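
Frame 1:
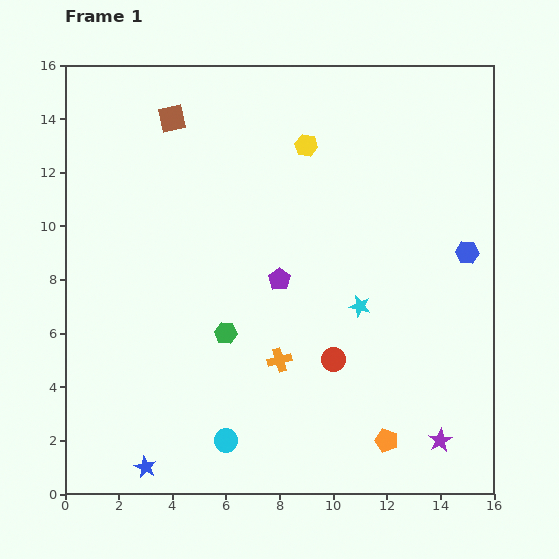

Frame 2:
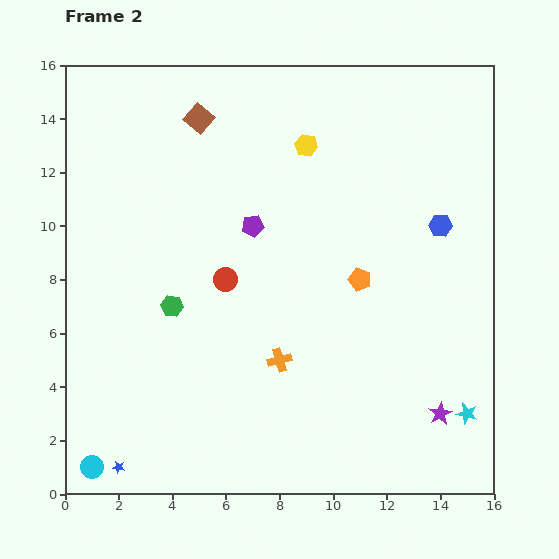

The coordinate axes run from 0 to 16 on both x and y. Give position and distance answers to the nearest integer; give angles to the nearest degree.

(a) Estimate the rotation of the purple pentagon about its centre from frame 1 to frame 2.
27° clockwise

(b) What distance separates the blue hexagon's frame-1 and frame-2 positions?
1

The blue hexagon moved from (15, 9) to (14, 10), a distance of √(1² + 1²) ≈ 1.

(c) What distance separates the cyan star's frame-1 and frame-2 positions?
6

The cyan star moved from (11, 7) to (15, 3), a distance of √(4² + 4²) ≈ 6.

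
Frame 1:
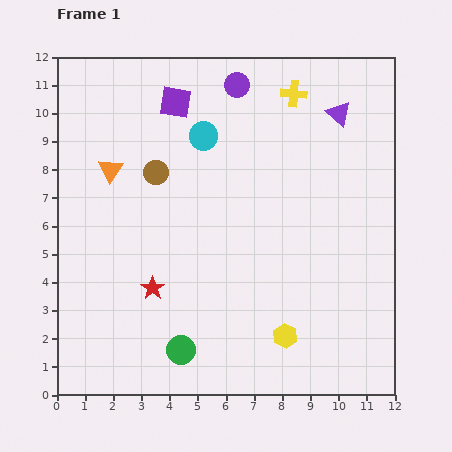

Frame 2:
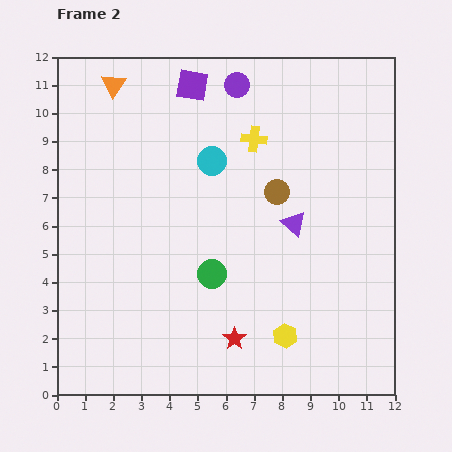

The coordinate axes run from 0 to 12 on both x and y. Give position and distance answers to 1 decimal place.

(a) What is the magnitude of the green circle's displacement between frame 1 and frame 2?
2.9

The green circle moved from (4.4, 1.6) to (5.5, 4.3), a distance of √(1.1² + 2.7²) ≈ 2.9.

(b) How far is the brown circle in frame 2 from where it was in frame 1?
4.4

The brown circle moved from (3.5, 7.9) to (7.8, 7.2), a distance of √(4.3² + 0.7²) ≈ 4.4.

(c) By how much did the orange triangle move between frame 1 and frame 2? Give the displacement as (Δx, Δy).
(0.1, 3.0)

The orange triangle was at (1.9, 8.0) in frame 1 and (2.0, 11.0) in frame 2.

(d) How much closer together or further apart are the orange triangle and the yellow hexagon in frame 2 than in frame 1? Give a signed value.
+2.2

Distance in frame 1: 8.6. Distance in frame 2: 10.8.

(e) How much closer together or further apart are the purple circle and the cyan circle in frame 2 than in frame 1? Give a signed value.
+0.6

Distance in frame 1: 2.2. Distance in frame 2: 2.8.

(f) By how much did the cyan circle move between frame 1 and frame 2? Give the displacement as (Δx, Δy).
(0.3, -0.9)

The cyan circle was at (5.2, 9.2) in frame 1 and (5.5, 8.3) in frame 2.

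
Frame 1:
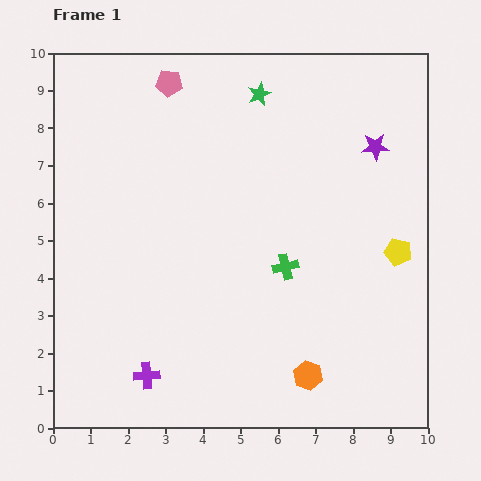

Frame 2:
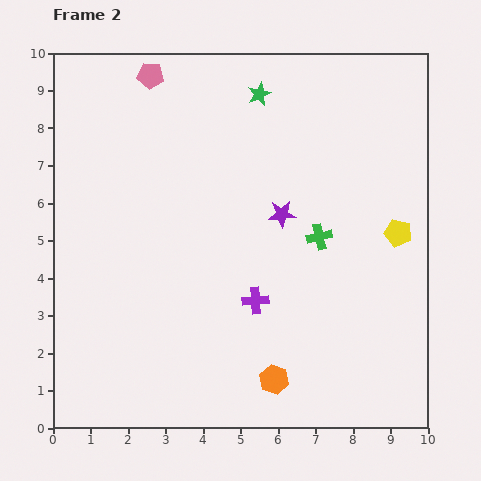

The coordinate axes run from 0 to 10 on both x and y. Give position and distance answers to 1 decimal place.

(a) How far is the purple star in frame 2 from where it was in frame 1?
3.1

The purple star moved from (8.6, 7.5) to (6.1, 5.7), a distance of √(2.5² + 1.8²) ≈ 3.1.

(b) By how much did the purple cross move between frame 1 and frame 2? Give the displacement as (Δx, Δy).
(2.9, 2.0)

The purple cross was at (2.5, 1.4) in frame 1 and (5.4, 3.4) in frame 2.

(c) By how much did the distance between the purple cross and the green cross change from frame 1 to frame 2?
-2.3

Distance in frame 1: 4.7. Distance in frame 2: 2.4.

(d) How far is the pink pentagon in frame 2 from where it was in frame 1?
0.5

The pink pentagon moved from (3.1, 9.2) to (2.6, 9.4), a distance of √(0.5² + 0.2²) ≈ 0.5.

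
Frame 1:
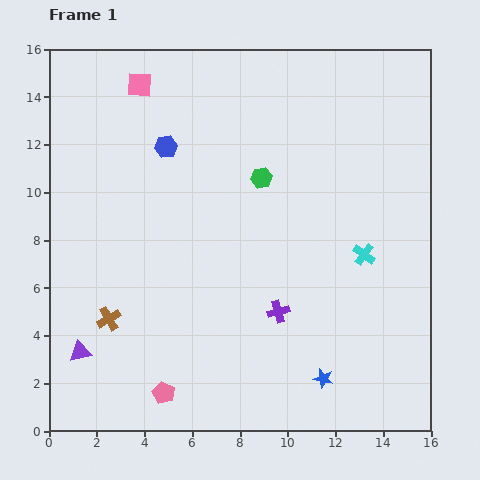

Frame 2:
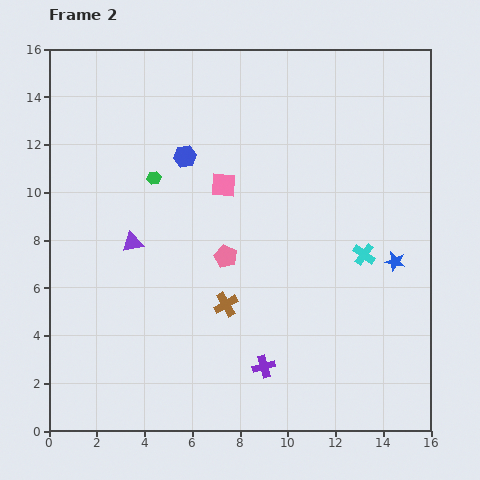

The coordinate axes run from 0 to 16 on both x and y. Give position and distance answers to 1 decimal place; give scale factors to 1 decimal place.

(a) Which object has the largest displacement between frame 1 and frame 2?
the pink pentagon

(moved 6.3; next 5.7)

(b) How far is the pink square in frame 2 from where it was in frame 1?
5.5

The pink square moved from (3.8, 14.5) to (7.3, 10.3), a distance of √(3.5² + 4.2²) ≈ 5.5.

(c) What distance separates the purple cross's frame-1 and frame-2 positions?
2.4

The purple cross moved from (9.6, 5.0) to (9.0, 2.7), a distance of √(0.6² + 2.3²) ≈ 2.4.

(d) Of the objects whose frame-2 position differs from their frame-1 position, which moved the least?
the blue hexagon

(moved 0.9)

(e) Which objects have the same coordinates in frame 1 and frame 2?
the cyan cross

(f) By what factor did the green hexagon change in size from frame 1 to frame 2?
0.6×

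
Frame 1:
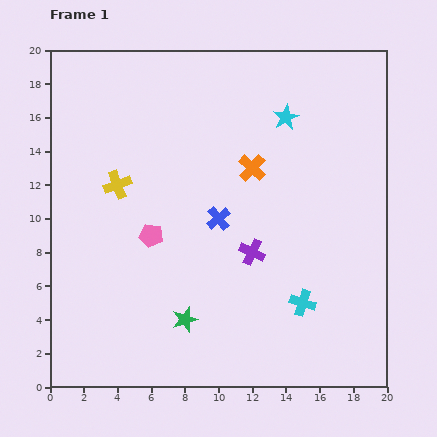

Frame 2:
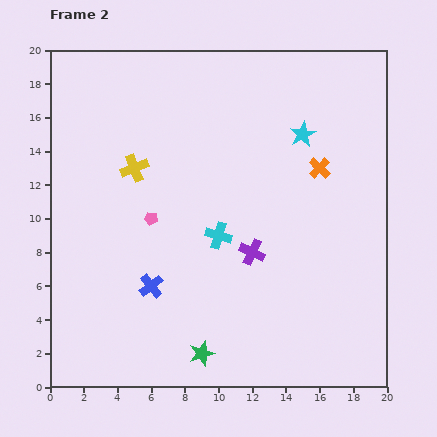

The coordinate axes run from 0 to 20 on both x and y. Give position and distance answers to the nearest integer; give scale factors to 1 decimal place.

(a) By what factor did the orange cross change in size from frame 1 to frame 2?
0.8×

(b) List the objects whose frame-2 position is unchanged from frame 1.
the purple cross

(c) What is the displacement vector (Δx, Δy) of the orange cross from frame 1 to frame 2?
(4, 0)

The orange cross was at (12, 13) in frame 1 and (16, 13) in frame 2.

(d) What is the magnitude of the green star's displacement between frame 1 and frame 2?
2

The green star moved from (8, 4) to (9, 2), a distance of √(1² + 2²) ≈ 2.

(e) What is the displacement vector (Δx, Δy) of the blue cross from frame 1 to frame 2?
(-4, -4)

The blue cross was at (10, 10) in frame 1 and (6, 6) in frame 2.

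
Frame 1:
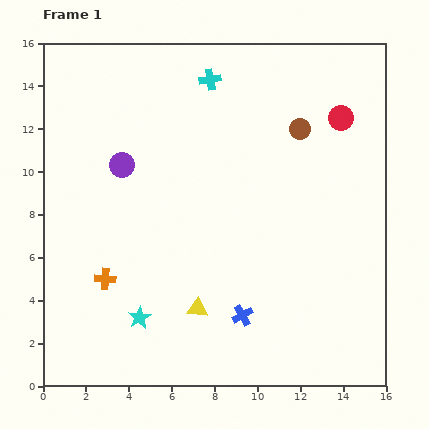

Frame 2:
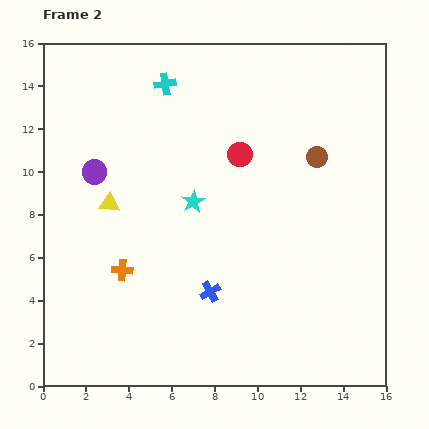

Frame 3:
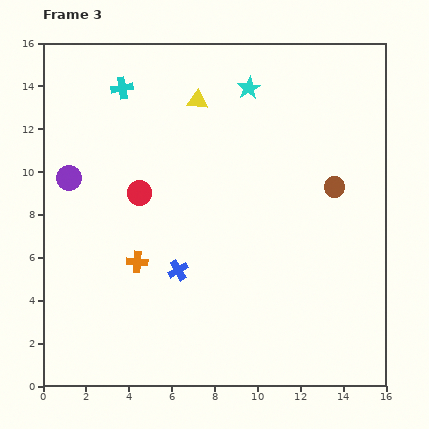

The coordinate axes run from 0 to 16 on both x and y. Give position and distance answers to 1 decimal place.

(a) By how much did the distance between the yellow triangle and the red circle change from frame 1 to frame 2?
-4.6

Distance in frame 1: 11.1. Distance in frame 2: 6.5.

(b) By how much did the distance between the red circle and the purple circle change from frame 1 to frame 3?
-7.0

Distance in frame 1: 10.4. Distance in frame 3: 3.4.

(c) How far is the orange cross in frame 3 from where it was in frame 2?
0.8

The orange cross moved from (3.7, 5.4) to (4.4, 5.8), a distance of √(0.7² + 0.4²) ≈ 0.8.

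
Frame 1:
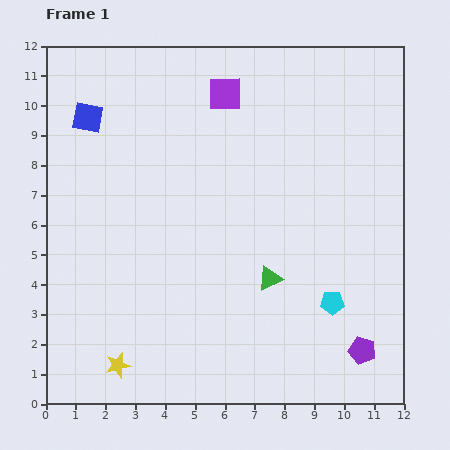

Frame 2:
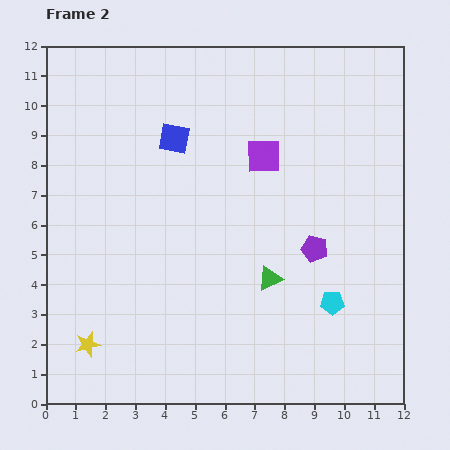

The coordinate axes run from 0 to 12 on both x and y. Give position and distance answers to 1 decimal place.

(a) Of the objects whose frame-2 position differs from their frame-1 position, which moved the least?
the yellow star

(moved 1.2)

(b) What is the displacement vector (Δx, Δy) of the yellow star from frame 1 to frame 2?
(-1.0, 0.7)

The yellow star was at (2.4, 1.3) in frame 1 and (1.4, 2.0) in frame 2.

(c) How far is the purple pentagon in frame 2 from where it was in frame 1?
3.8

The purple pentagon moved from (10.6, 1.8) to (9.0, 5.2), a distance of √(1.6² + 3.4²) ≈ 3.8.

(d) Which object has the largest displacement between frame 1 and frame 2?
the purple pentagon

(moved 3.8; next 3.0)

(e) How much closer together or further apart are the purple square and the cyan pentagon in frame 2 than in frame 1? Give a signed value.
-2.5

Distance in frame 1: 7.9. Distance in frame 2: 5.4.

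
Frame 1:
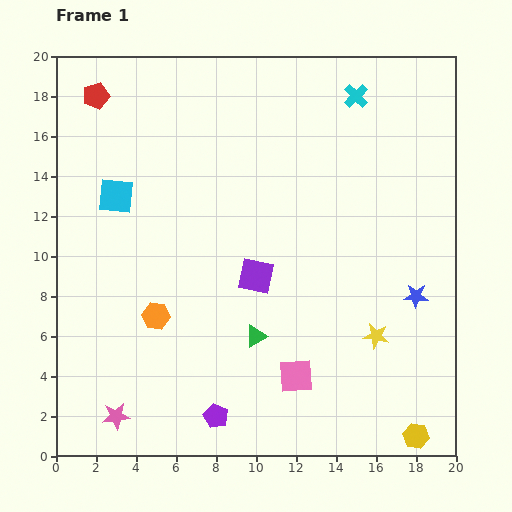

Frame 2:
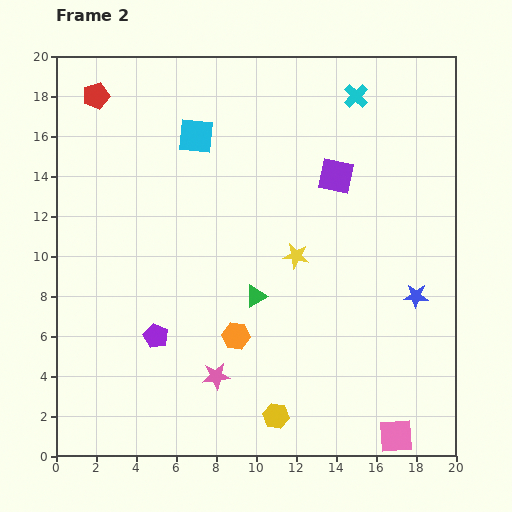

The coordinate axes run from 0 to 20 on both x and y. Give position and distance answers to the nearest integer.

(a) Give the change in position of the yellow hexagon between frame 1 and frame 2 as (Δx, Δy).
(-7, 1)

The yellow hexagon was at (18, 1) in frame 1 and (11, 2) in frame 2.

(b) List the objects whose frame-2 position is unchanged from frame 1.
the blue star, the red pentagon, the cyan cross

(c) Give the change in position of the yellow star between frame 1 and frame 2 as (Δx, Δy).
(-4, 4)

The yellow star was at (16, 6) in frame 1 and (12, 10) in frame 2.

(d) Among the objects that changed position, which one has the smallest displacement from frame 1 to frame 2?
the green triangle

(moved 2)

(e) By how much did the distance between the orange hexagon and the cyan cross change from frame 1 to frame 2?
-2

Distance in frame 1: 15. Distance in frame 2: 13.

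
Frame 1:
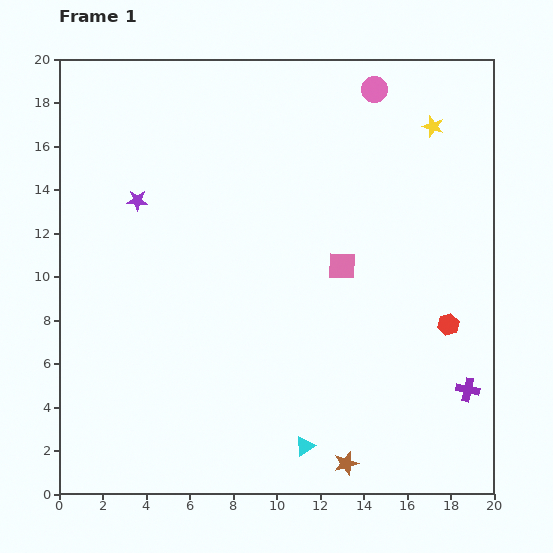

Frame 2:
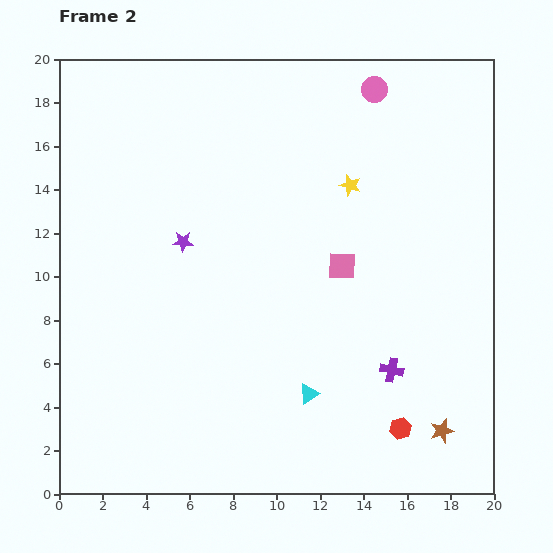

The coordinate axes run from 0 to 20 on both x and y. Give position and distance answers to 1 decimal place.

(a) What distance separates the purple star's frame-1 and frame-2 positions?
2.8

The purple star moved from (3.6, 13.5) to (5.7, 11.6), a distance of √(2.1² + 1.9²) ≈ 2.8.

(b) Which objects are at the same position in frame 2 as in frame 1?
the pink circle, the pink square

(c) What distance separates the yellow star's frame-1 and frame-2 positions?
4.7

The yellow star moved from (17.2, 16.9) to (13.4, 14.2), a distance of √(3.8² + 2.7²) ≈ 4.7.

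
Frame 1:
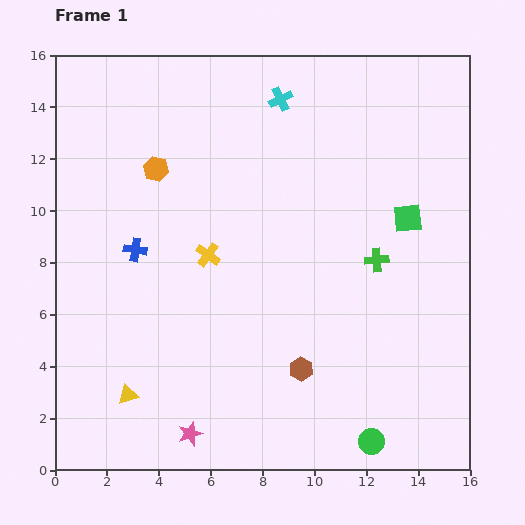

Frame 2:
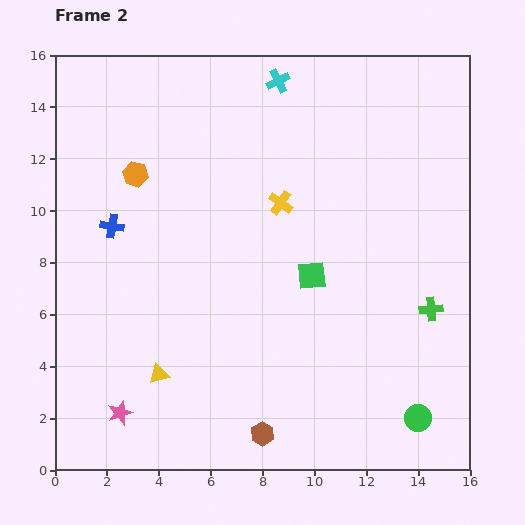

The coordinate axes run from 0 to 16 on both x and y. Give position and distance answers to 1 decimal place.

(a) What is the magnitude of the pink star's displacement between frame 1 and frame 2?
2.8

The pink star moved from (5.2, 1.4) to (2.5, 2.2), a distance of √(2.7² + 0.8²) ≈ 2.8.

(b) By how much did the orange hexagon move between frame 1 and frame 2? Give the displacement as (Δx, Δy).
(-0.8, -0.2)

The orange hexagon was at (3.9, 11.6) in frame 1 and (3.1, 11.4) in frame 2.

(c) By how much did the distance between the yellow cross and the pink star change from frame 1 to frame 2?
+3.3

Distance in frame 1: 6.9. Distance in frame 2: 10.2.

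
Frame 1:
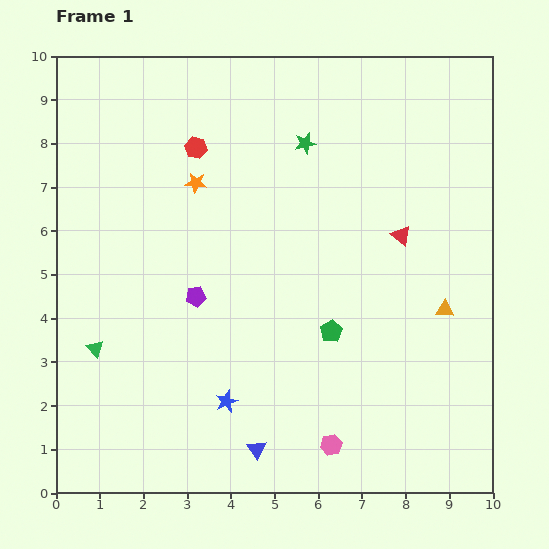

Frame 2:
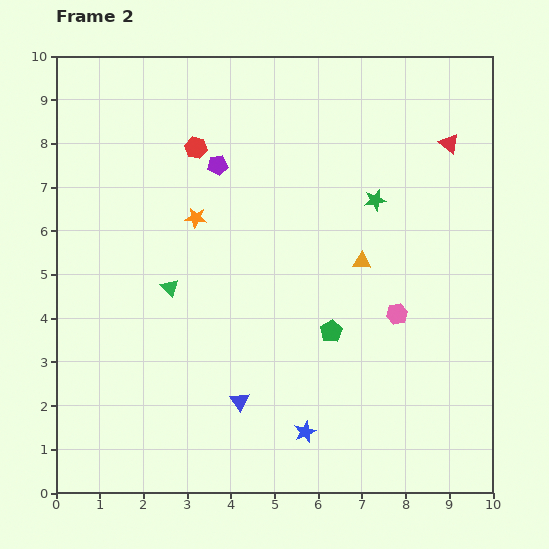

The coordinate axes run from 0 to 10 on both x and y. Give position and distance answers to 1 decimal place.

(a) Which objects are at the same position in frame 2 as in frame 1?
the green pentagon, the red hexagon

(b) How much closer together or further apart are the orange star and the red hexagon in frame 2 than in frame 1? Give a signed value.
+0.8

Distance in frame 1: 0.8. Distance in frame 2: 1.6.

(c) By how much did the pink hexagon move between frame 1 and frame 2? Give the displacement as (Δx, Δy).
(1.5, 3.0)

The pink hexagon was at (6.3, 1.1) in frame 1 and (7.8, 4.1) in frame 2.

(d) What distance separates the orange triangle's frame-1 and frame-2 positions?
2.2

The orange triangle moved from (8.9, 4.2) to (7.0, 5.3), a distance of √(1.9² + 1.1²) ≈ 2.2.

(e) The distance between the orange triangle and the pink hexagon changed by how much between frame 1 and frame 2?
-2.6

Distance in frame 1: 4.0. Distance in frame 2: 1.4.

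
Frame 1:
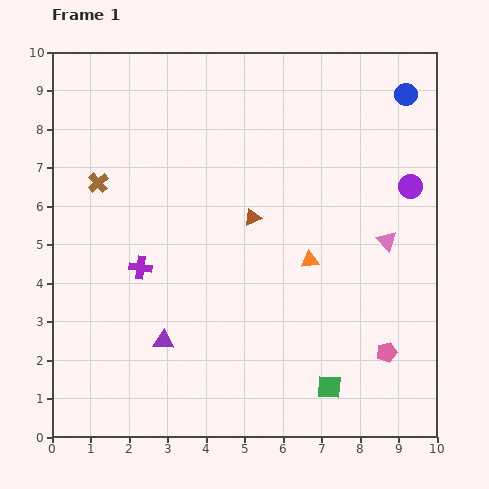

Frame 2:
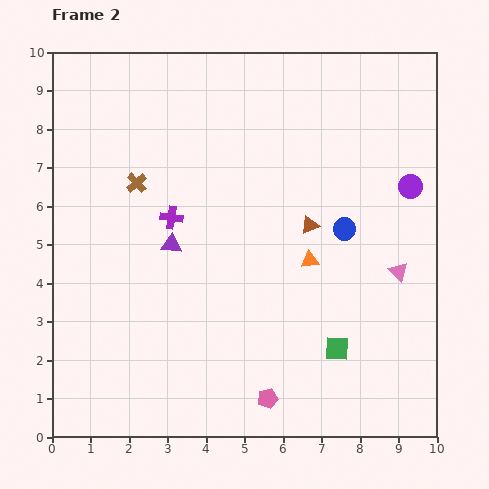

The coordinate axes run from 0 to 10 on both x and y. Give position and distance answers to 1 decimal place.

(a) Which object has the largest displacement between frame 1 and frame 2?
the blue circle

(moved 3.8; next 3.3)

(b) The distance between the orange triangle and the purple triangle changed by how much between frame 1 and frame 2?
-0.7

Distance in frame 1: 4.3. Distance in frame 2: 3.6.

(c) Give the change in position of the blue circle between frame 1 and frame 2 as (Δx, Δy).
(-1.6, -3.5)

The blue circle was at (9.2, 8.9) in frame 1 and (7.6, 5.4) in frame 2.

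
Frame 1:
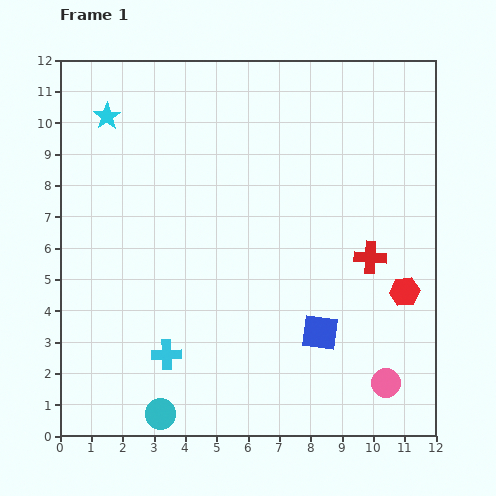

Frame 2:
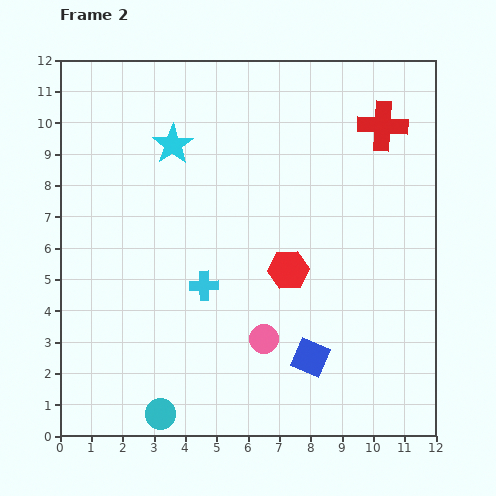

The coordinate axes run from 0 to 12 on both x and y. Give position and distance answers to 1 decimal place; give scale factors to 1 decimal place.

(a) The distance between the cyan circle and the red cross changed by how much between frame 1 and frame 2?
+3.2

Distance in frame 1: 8.4. Distance in frame 2: 11.6.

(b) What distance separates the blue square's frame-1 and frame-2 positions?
0.9

The blue square moved from (8.3, 3.3) to (8.0, 2.5), a distance of √(0.3² + 0.8²) ≈ 0.9.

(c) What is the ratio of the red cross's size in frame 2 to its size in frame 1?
1.6×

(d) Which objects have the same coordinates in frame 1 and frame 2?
the cyan circle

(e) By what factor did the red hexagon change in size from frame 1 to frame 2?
1.3×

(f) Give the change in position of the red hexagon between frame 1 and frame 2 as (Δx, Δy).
(-3.7, 0.7)

The red hexagon was at (11.0, 4.6) in frame 1 and (7.3, 5.3) in frame 2.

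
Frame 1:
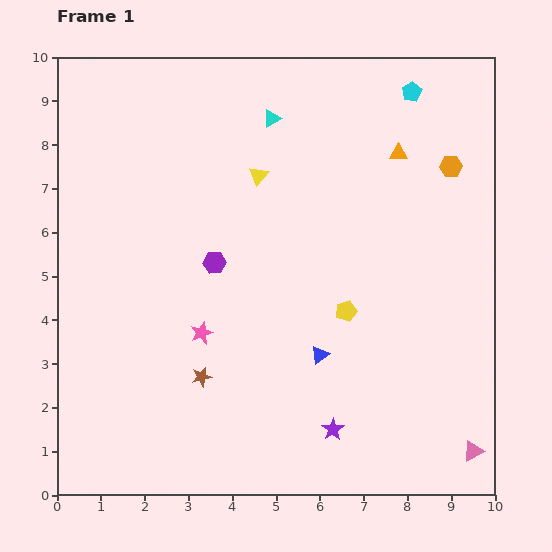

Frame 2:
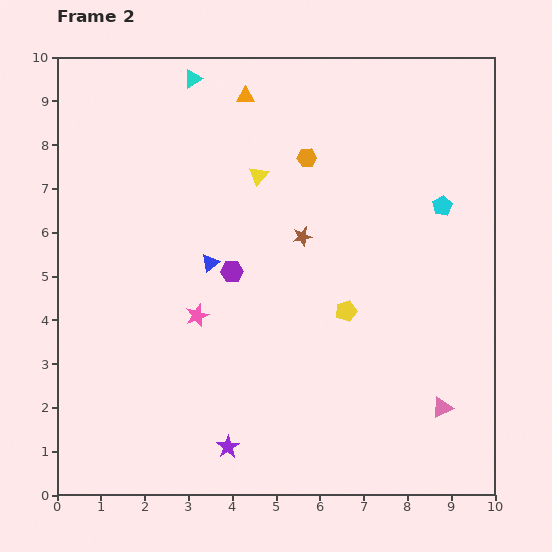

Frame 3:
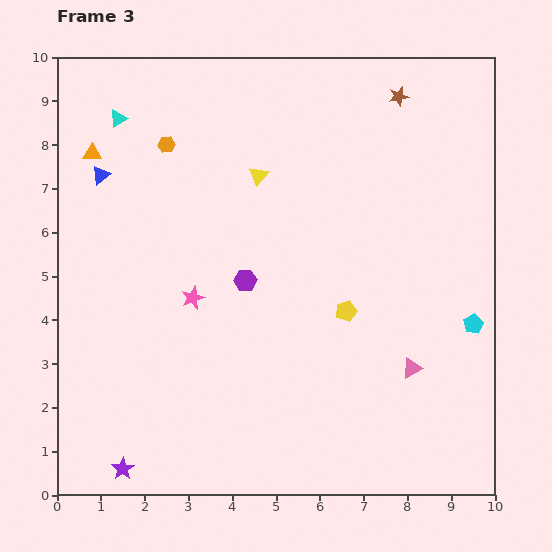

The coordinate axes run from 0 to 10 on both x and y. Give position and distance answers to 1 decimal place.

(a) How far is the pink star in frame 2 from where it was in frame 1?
0.4

The pink star moved from (3.3, 3.7) to (3.2, 4.1), a distance of √(0.1² + 0.4²) ≈ 0.4.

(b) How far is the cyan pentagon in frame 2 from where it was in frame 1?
2.7

The cyan pentagon moved from (8.1, 9.2) to (8.8, 6.6), a distance of √(0.7² + 2.6²) ≈ 2.7.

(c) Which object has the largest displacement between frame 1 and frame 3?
the brown star

(moved 7.8; next 7.0)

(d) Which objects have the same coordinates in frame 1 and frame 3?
the yellow pentagon, the yellow triangle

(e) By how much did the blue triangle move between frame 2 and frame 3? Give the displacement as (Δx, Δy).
(-2.5, 2.0)

The blue triangle was at (3.5, 5.3) in frame 2 and (1.0, 7.3) in frame 3.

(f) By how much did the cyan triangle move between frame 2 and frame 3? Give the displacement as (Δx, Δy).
(-1.7, -0.9)

The cyan triangle was at (3.1, 9.5) in frame 2 and (1.4, 8.6) in frame 3.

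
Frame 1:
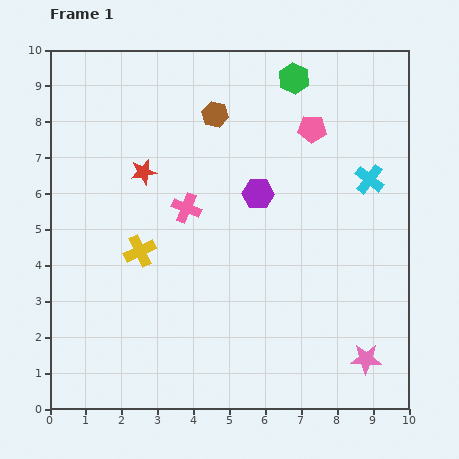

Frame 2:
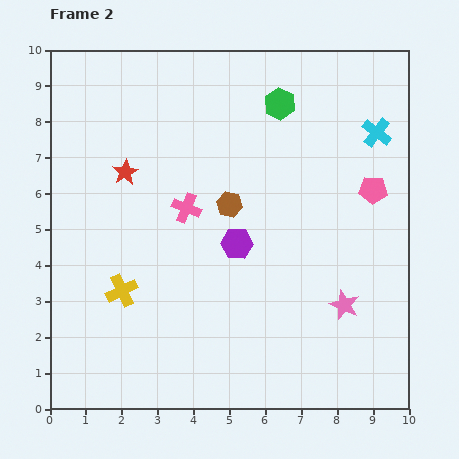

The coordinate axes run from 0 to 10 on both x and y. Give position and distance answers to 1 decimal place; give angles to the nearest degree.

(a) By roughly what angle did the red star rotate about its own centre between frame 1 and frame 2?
18° counter-clockwise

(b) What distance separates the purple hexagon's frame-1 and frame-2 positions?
1.5

The purple hexagon moved from (5.8, 6.0) to (5.2, 4.6), a distance of √(0.6² + 1.4²) ≈ 1.5.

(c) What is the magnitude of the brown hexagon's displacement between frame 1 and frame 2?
2.5

The brown hexagon moved from (4.6, 8.2) to (5.0, 5.7), a distance of √(0.4² + 2.5²) ≈ 2.5.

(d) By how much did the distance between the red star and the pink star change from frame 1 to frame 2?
-1.0

Distance in frame 1: 8.1. Distance in frame 2: 7.1.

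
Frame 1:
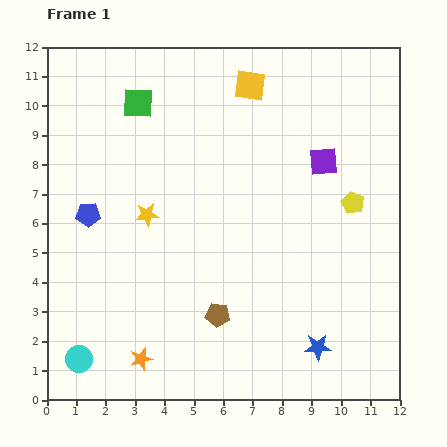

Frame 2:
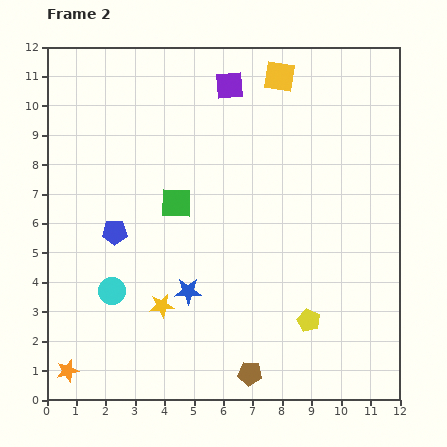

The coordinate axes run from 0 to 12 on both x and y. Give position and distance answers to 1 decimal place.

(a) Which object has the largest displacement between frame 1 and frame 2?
the blue star

(moved 4.8; next 4.3)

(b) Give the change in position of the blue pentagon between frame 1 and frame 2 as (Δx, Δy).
(0.9, -0.6)

The blue pentagon was at (1.4, 6.3) in frame 1 and (2.3, 5.7) in frame 2.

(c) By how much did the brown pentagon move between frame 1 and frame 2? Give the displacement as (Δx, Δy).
(1.1, -2.0)

The brown pentagon was at (5.8, 2.9) in frame 1 and (6.9, 0.9) in frame 2.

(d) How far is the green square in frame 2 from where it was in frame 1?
3.6

The green square moved from (3.1, 10.1) to (4.4, 6.7), a distance of √(1.3² + 3.4²) ≈ 3.6.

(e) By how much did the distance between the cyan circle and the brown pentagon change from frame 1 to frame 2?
+0.6

Distance in frame 1: 4.9. Distance in frame 2: 5.5.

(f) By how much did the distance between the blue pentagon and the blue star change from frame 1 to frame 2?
-5.8

Distance in frame 1: 9.0. Distance in frame 2: 3.2.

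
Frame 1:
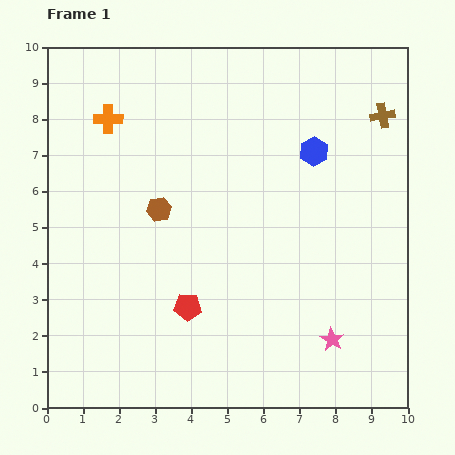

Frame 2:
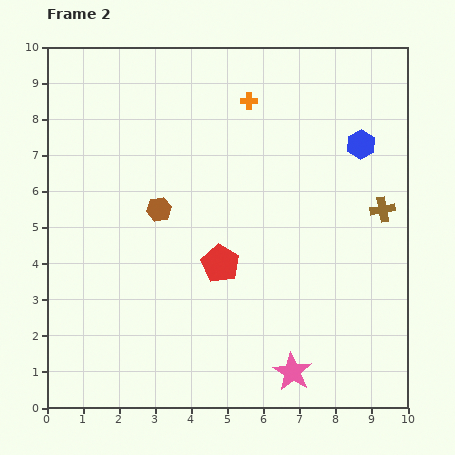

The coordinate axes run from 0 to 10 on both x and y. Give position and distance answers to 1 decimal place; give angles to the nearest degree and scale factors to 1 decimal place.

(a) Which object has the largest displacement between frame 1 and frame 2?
the orange cross

(moved 3.9; next 2.6)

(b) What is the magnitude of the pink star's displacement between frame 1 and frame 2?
1.4

The pink star moved from (7.9, 1.9) to (6.8, 1.0), a distance of √(1.1² + 0.9²) ≈ 1.4.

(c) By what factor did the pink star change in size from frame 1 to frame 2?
1.7×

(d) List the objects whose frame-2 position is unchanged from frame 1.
the brown hexagon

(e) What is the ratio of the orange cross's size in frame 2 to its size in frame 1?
0.6×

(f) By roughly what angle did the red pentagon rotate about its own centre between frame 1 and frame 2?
27° clockwise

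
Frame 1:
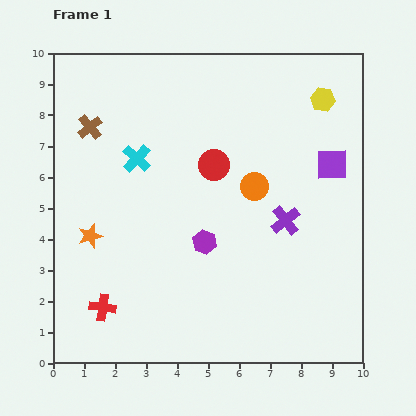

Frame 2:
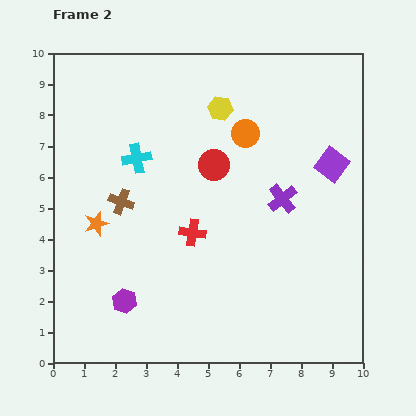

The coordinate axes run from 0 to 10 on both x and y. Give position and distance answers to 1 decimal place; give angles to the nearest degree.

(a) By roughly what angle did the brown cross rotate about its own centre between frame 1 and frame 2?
30° counter-clockwise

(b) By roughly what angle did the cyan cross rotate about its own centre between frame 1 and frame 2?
37° clockwise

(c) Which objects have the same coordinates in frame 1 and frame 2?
the cyan cross, the red circle, the purple square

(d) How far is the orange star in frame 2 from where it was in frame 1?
0.4

The orange star moved from (1.2, 4.1) to (1.4, 4.5), a distance of √(0.2² + 0.4²) ≈ 0.4.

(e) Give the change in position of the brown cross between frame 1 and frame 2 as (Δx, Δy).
(1.0, -2.4)

The brown cross was at (1.2, 7.6) in frame 1 and (2.2, 5.2) in frame 2.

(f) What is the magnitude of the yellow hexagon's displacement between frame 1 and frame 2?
3.3

The yellow hexagon moved from (8.7, 8.5) to (5.4, 8.2), a distance of √(3.3² + 0.3²) ≈ 3.3.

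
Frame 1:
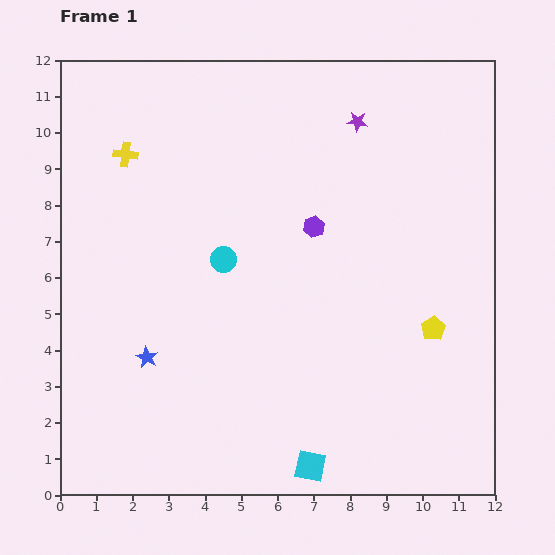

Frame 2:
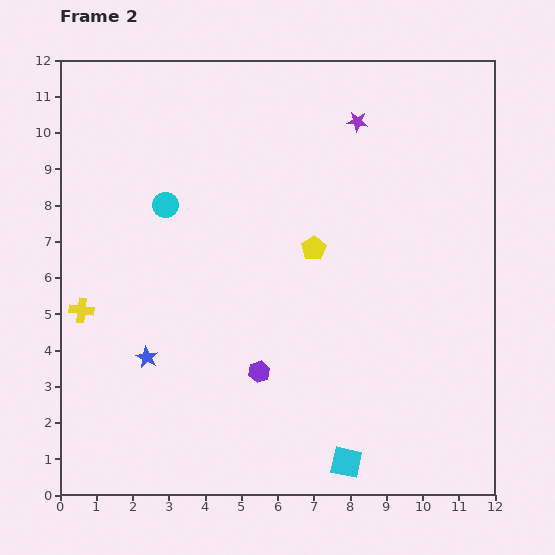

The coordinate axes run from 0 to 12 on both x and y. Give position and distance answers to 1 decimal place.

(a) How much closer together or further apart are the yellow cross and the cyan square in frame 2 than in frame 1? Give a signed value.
-1.6

Distance in frame 1: 10.0. Distance in frame 2: 8.4.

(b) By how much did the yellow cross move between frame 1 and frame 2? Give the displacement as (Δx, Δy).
(-1.2, -4.3)

The yellow cross was at (1.8, 9.4) in frame 1 and (0.6, 5.1) in frame 2.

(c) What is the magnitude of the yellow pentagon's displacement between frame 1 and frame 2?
4.0

The yellow pentagon moved from (10.3, 4.6) to (7.0, 6.8), a distance of √(3.3² + 2.2²) ≈ 4.0.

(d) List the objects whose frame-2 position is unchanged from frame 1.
the purple star, the blue star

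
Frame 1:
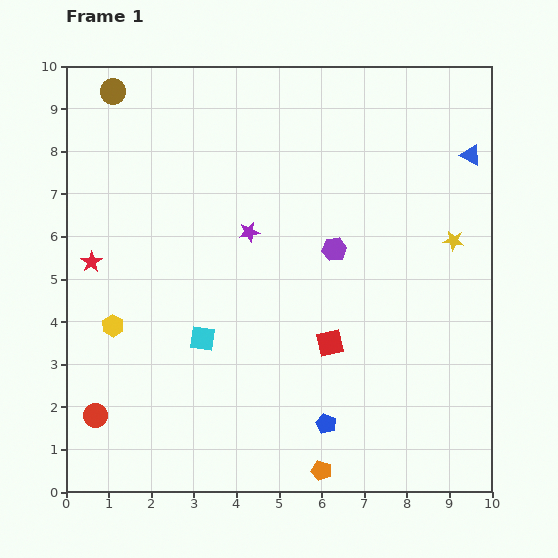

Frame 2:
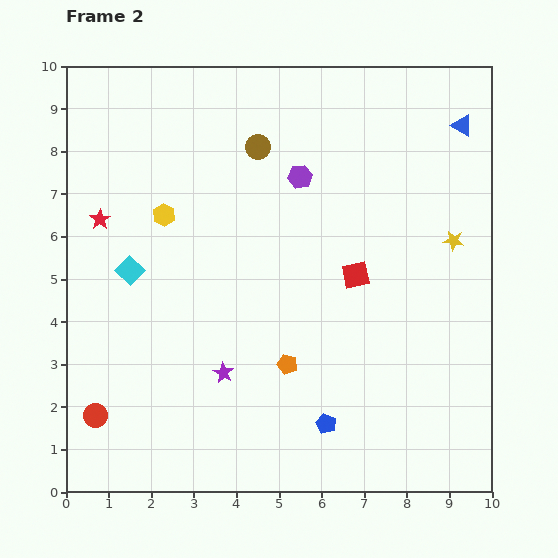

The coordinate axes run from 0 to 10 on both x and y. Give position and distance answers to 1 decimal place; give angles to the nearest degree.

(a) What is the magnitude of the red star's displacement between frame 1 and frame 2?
1.0

The red star moved from (0.6, 5.4) to (0.8, 6.4), a distance of √(0.2² + 1.0²) ≈ 1.0.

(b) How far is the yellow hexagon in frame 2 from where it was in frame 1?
2.9

The yellow hexagon moved from (1.1, 3.9) to (2.3, 6.5), a distance of √(1.2² + 2.6²) ≈ 2.9.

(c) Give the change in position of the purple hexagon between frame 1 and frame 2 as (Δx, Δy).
(-0.8, 1.7)

The purple hexagon was at (6.3, 5.7) in frame 1 and (5.5, 7.4) in frame 2.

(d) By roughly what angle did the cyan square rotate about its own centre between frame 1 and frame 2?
36° clockwise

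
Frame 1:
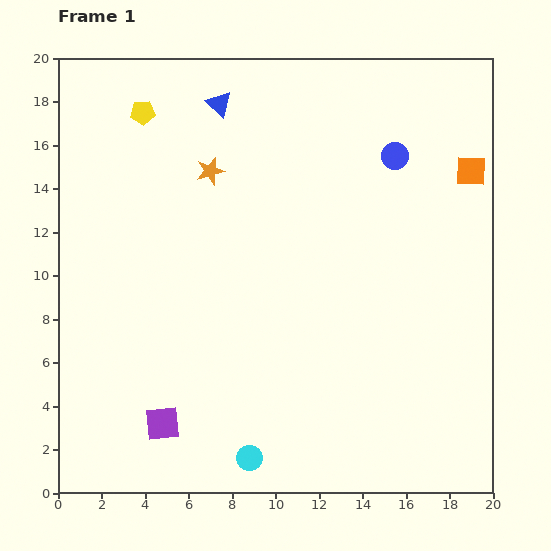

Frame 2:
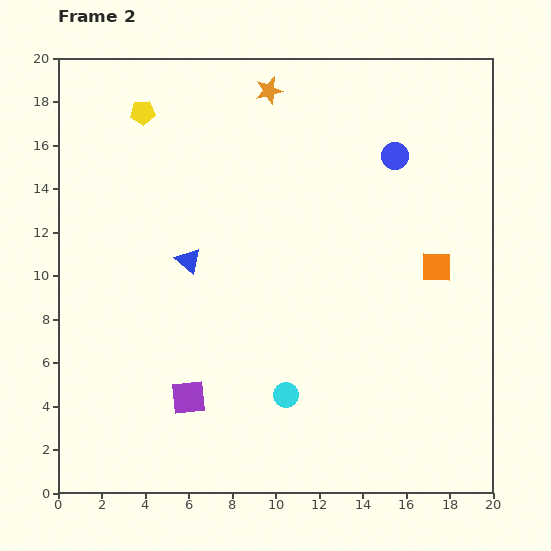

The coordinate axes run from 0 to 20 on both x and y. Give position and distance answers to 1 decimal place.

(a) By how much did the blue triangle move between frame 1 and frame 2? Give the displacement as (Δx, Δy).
(-1.4, -7.2)

The blue triangle was at (7.4, 17.9) in frame 1 and (6.0, 10.7) in frame 2.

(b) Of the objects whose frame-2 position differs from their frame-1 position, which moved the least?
the purple square

(moved 1.7)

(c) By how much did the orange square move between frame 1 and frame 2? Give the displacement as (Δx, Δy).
(-1.6, -4.4)

The orange square was at (19.0, 14.8) in frame 1 and (17.4, 10.4) in frame 2.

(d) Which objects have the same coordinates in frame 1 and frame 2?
the yellow pentagon, the blue circle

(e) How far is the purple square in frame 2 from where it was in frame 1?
1.7

The purple square moved from (4.8, 3.2) to (6.0, 4.4), a distance of √(1.2² + 1.2²) ≈ 1.7.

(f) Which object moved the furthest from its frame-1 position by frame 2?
the blue triangle

(moved 7.3; next 4.7)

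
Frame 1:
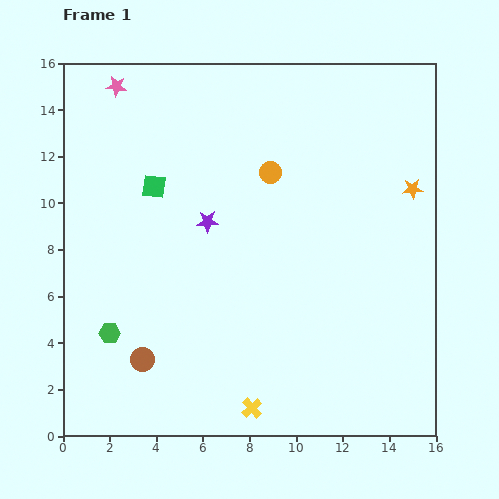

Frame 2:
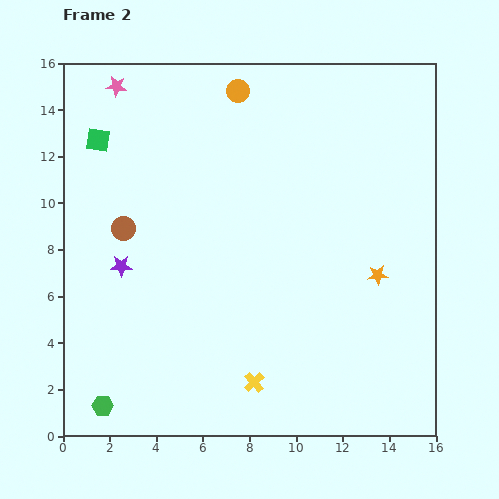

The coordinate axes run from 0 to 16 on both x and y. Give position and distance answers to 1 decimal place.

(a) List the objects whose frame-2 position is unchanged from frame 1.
the pink star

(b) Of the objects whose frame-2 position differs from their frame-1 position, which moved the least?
the yellow cross

(moved 1.1)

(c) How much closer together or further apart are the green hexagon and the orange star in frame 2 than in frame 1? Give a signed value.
-1.3

Distance in frame 1: 14.4. Distance in frame 2: 13.1.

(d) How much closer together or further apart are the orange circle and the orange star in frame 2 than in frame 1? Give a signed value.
+3.8

Distance in frame 1: 6.1. Distance in frame 2: 9.9.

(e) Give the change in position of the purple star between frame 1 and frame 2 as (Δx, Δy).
(-3.7, -1.9)

The purple star was at (6.2, 9.2) in frame 1 and (2.5, 7.3) in frame 2.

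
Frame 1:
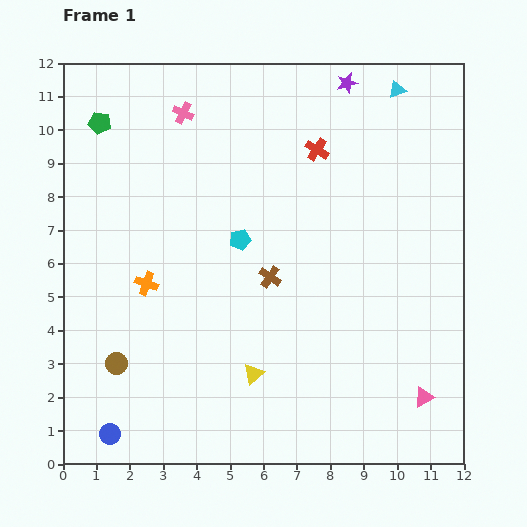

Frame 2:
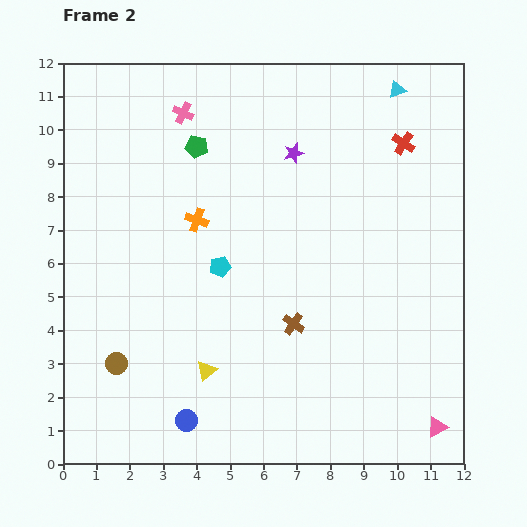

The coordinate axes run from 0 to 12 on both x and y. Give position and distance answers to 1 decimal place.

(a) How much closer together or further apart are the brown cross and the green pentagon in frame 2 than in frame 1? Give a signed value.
-0.9

Distance in frame 1: 6.9. Distance in frame 2: 6.0.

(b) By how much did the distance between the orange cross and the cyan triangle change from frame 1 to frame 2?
-2.3

Distance in frame 1: 9.5. Distance in frame 2: 7.2.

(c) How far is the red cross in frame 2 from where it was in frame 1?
2.6

The red cross moved from (7.6, 9.4) to (10.2, 9.6), a distance of √(2.6² + 0.2²) ≈ 2.6.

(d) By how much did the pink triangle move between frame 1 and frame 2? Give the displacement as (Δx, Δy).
(0.4, -0.9)

The pink triangle was at (10.8, 2.0) in frame 1 and (11.2, 1.1) in frame 2.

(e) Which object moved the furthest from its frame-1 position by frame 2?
the green pentagon

(moved 3.0; next 2.6)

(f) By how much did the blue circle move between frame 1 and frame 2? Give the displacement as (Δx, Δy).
(2.3, 0.4)

The blue circle was at (1.4, 0.9) in frame 1 and (3.7, 1.3) in frame 2.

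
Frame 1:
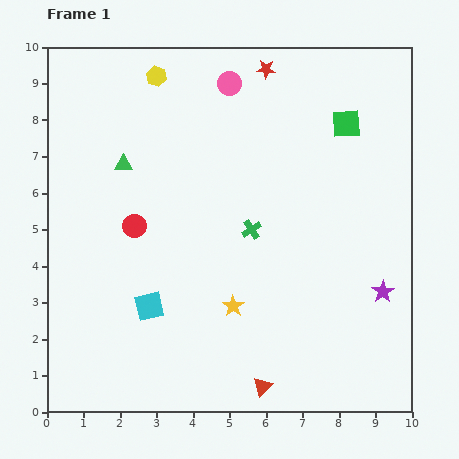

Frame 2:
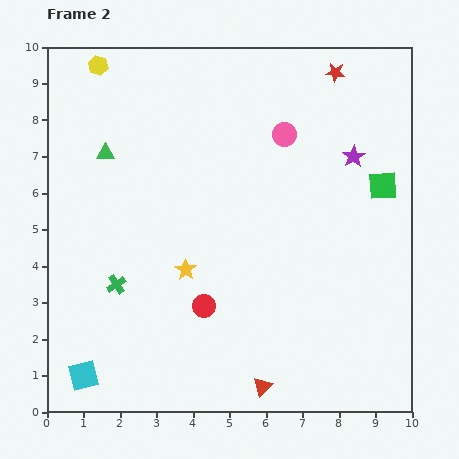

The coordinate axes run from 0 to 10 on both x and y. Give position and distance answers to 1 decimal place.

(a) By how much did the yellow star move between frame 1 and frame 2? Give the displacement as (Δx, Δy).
(-1.3, 1.0)

The yellow star was at (5.1, 2.9) in frame 1 and (3.8, 3.9) in frame 2.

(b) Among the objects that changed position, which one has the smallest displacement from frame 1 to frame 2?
the green triangle

(moved 0.6)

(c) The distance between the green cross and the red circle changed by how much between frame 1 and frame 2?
-0.7

Distance in frame 1: 3.2. Distance in frame 2: 2.5.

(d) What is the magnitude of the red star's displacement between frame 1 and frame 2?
1.9

The red star moved from (6.0, 9.4) to (7.9, 9.3), a distance of √(1.9² + 0.1²) ≈ 1.9.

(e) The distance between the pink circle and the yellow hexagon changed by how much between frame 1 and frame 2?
+3.4

Distance in frame 1: 2.0. Distance in frame 2: 5.4.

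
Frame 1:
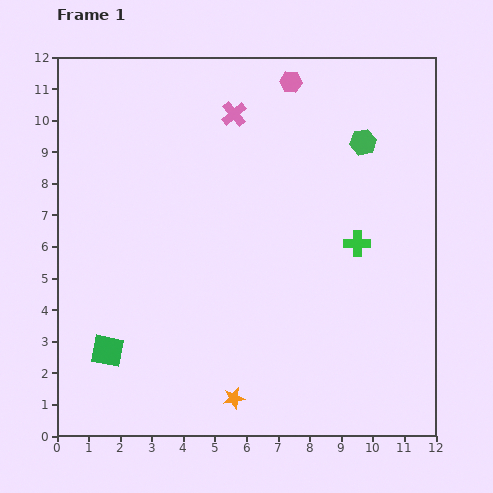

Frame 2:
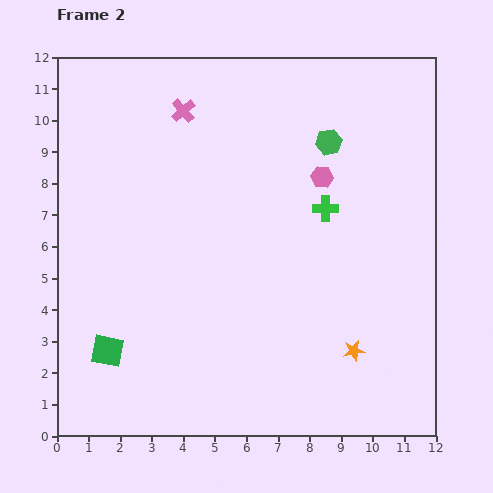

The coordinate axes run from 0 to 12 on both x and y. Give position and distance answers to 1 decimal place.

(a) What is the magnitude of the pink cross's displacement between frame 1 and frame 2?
1.6

The pink cross moved from (5.6, 10.2) to (4.0, 10.3), a distance of √(1.6² + 0.1²) ≈ 1.6.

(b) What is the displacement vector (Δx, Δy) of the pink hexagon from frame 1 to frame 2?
(1.0, -3.0)

The pink hexagon was at (7.4, 11.2) in frame 1 and (8.4, 8.2) in frame 2.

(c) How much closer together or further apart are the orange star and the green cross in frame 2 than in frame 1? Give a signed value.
-1.7

Distance in frame 1: 6.3. Distance in frame 2: 4.6.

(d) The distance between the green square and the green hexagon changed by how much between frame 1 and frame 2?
-0.8

Distance in frame 1: 10.4. Distance in frame 2: 9.6.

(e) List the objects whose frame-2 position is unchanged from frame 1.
the green square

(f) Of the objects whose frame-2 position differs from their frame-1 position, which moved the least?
the green hexagon

(moved 1.1)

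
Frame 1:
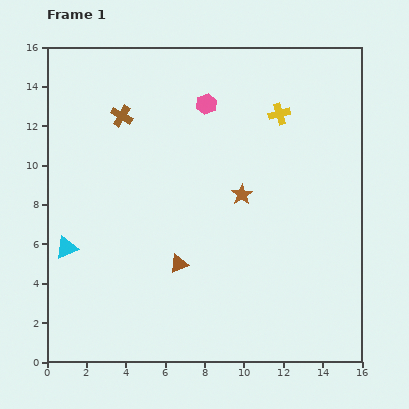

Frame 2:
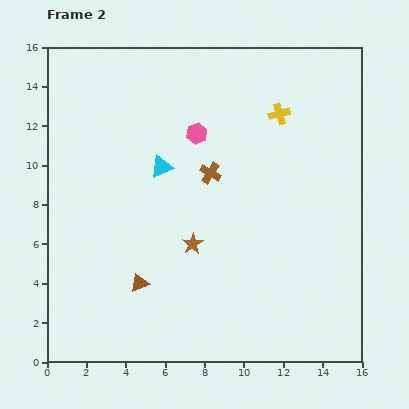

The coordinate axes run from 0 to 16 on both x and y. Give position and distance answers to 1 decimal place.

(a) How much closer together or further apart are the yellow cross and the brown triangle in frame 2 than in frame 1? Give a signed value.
+2.0

Distance in frame 1: 9.2. Distance in frame 2: 11.2.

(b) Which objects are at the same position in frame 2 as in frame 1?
the yellow cross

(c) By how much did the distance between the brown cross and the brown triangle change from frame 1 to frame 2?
-1.3

Distance in frame 1: 8.0. Distance in frame 2: 6.7.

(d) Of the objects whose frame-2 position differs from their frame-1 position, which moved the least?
the pink hexagon

(moved 1.6)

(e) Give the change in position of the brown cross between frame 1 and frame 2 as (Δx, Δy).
(4.5, -2.9)

The brown cross was at (3.8, 12.5) in frame 1 and (8.3, 9.6) in frame 2.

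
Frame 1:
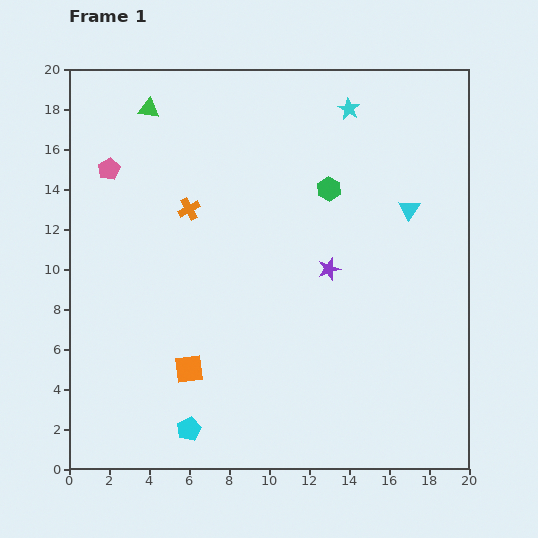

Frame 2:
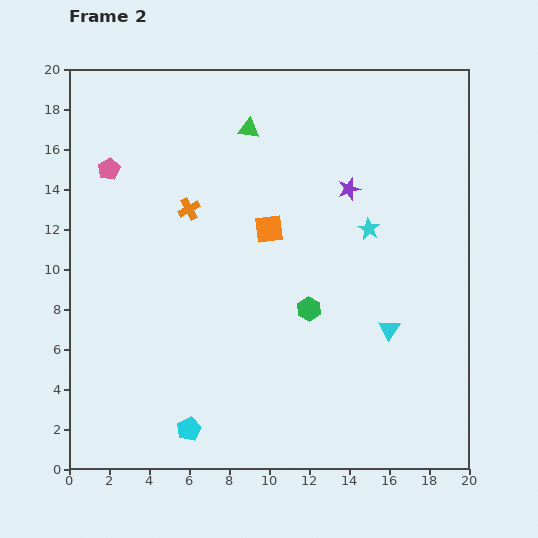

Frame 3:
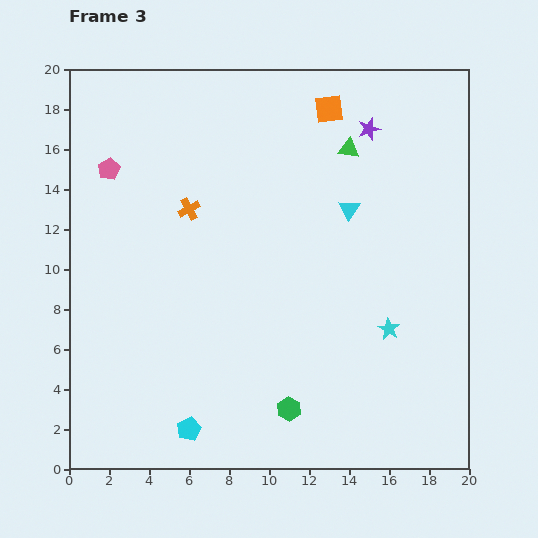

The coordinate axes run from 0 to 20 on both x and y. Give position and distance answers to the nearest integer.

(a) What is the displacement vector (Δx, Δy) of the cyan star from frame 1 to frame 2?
(1, -6)

The cyan star was at (14, 18) in frame 1 and (15, 12) in frame 2.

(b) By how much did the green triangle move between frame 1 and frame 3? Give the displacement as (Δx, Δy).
(10, -2)

The green triangle was at (4, 18) in frame 1 and (14, 16) in frame 3.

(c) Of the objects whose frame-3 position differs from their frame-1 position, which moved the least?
the cyan triangle

(moved 3)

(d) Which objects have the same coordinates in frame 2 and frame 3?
the orange cross, the cyan pentagon, the pink pentagon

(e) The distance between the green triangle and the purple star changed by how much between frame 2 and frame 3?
-5

Distance in frame 2: 6. Distance in frame 3: 1.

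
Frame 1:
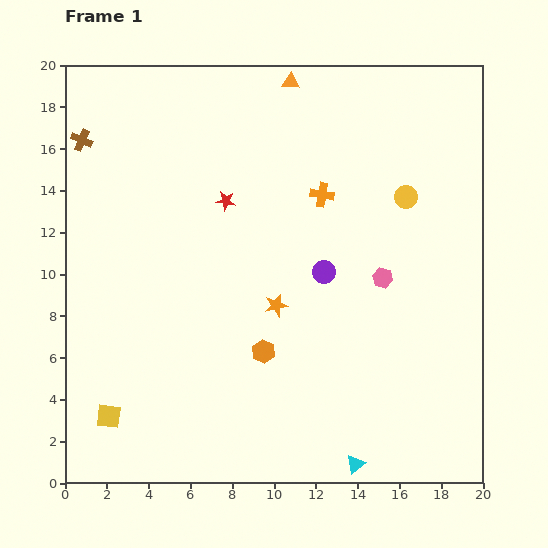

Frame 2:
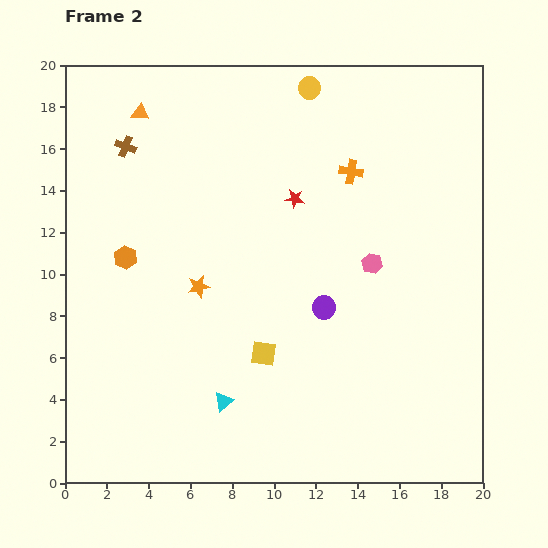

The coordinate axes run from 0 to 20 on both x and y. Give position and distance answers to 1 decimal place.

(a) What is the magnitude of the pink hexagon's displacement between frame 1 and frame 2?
0.9

The pink hexagon moved from (15.2, 9.8) to (14.7, 10.5), a distance of √(0.5² + 0.7²) ≈ 0.9.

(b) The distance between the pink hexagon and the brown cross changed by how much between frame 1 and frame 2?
-2.7

Distance in frame 1: 15.8. Distance in frame 2: 13.1.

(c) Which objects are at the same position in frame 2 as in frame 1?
none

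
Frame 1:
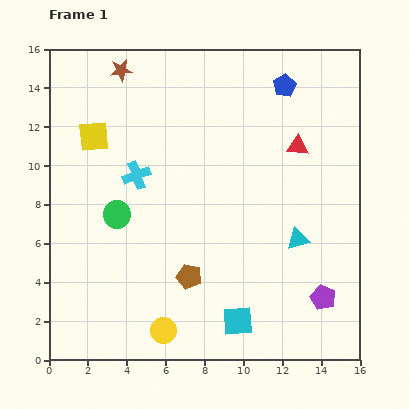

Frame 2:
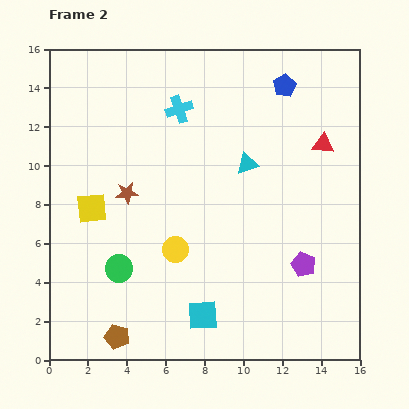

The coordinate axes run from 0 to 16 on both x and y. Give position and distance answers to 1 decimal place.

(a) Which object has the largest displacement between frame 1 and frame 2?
the brown star

(moved 6.3; next 4.8)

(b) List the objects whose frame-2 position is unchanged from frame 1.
the blue pentagon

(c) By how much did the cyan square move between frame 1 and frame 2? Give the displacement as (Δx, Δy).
(-1.8, 0.3)

The cyan square was at (9.7, 2.0) in frame 1 and (7.9, 2.3) in frame 2.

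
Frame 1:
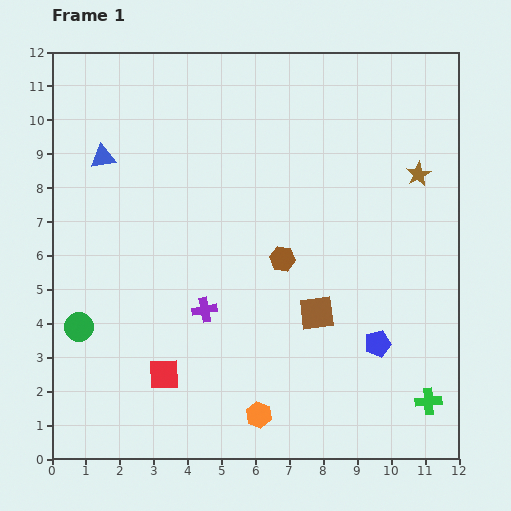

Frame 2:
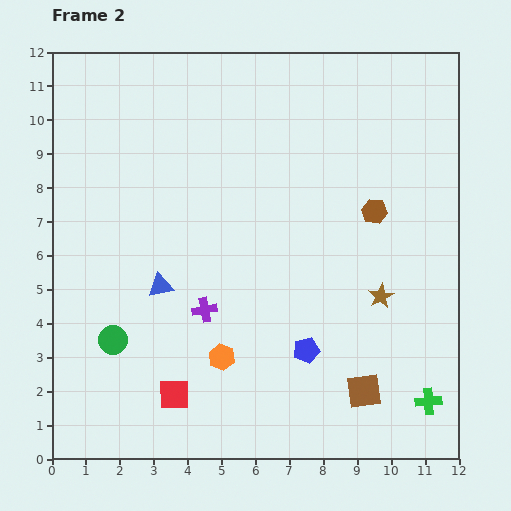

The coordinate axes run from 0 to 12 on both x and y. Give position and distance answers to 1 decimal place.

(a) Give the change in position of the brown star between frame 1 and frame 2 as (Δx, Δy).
(-1.1, -3.6)

The brown star was at (10.8, 8.4) in frame 1 and (9.7, 4.8) in frame 2.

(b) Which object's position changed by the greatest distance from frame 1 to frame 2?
the blue triangle

(moved 4.2; next 3.8)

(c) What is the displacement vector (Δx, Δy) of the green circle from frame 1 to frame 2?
(1.0, -0.4)

The green circle was at (0.8, 3.9) in frame 1 and (1.8, 3.5) in frame 2.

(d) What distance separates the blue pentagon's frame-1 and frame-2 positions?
2.1

The blue pentagon moved from (9.6, 3.4) to (7.5, 3.2), a distance of √(2.1² + 0.2²) ≈ 2.1.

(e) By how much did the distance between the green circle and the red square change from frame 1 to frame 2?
-0.5

Distance in frame 1: 2.9. Distance in frame 2: 2.4.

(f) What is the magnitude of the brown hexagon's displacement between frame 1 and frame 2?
3.0

The brown hexagon moved from (6.8, 5.9) to (9.5, 7.3), a distance of √(2.7² + 1.4²) ≈ 3.0.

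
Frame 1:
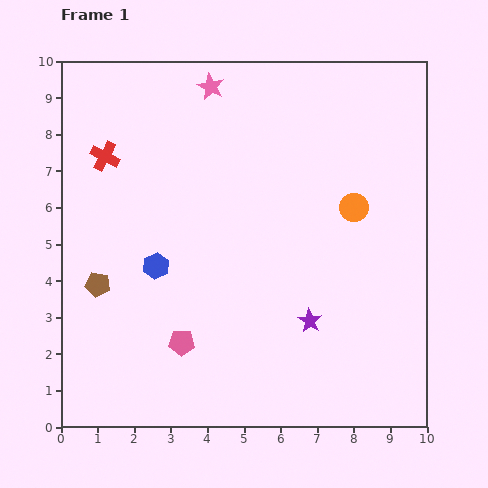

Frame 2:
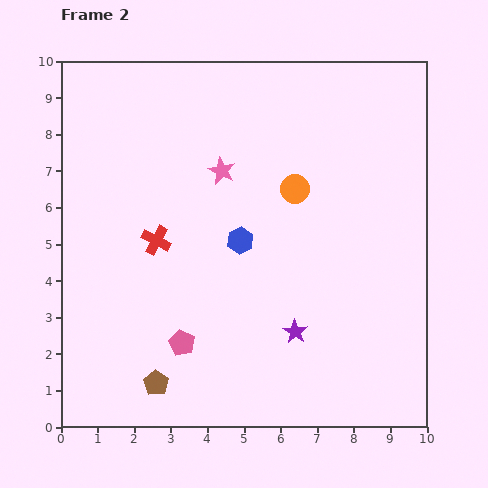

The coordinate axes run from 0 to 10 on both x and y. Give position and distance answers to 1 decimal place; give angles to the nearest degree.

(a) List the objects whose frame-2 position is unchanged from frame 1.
the pink pentagon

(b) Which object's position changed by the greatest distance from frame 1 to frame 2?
the brown pentagon

(moved 3.1; next 2.7)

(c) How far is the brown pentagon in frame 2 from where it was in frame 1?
3.1

The brown pentagon moved from (1.0, 3.9) to (2.6, 1.2), a distance of √(1.6² + 2.7²) ≈ 3.1.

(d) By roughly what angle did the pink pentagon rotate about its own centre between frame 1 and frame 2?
27° clockwise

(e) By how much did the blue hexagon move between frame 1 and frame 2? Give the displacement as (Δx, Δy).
(2.3, 0.7)

The blue hexagon was at (2.6, 4.4) in frame 1 and (4.9, 5.1) in frame 2.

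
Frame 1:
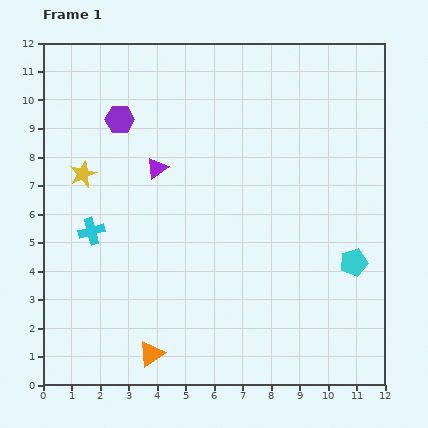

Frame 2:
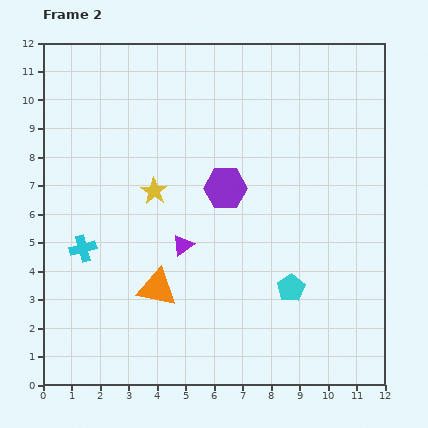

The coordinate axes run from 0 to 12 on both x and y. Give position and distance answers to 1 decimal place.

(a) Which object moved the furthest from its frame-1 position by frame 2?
the purple hexagon

(moved 4.4; next 2.8)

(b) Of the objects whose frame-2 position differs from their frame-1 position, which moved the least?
the cyan cross

(moved 0.7)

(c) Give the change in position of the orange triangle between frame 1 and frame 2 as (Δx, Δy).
(0.2, 2.3)

The orange triangle was at (3.8, 1.1) in frame 1 and (4.0, 3.4) in frame 2.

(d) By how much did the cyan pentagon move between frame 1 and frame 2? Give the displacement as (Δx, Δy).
(-2.2, -0.9)

The cyan pentagon was at (10.9, 4.3) in frame 1 and (8.7, 3.4) in frame 2.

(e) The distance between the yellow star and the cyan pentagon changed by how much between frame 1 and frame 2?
-4.1

Distance in frame 1: 10.0. Distance in frame 2: 5.9.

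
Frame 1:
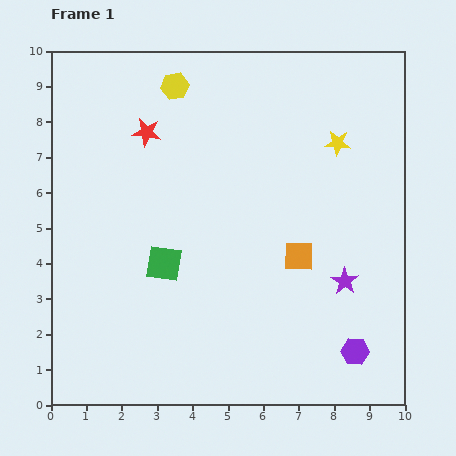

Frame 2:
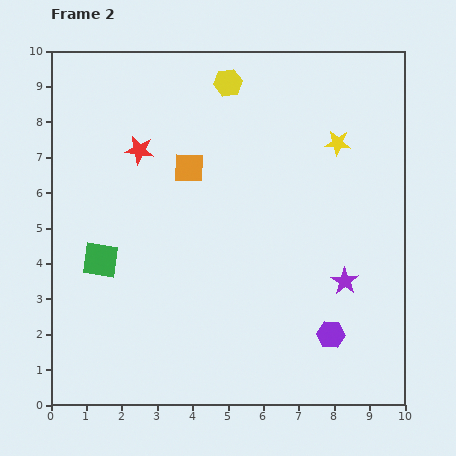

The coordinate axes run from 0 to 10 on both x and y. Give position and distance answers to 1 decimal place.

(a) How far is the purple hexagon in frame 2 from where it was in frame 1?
0.9

The purple hexagon moved from (8.6, 1.5) to (7.9, 2.0), a distance of √(0.7² + 0.5²) ≈ 0.9.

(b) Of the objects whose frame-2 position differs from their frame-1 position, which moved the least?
the red star

(moved 0.5)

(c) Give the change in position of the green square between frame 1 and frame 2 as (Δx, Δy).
(-1.8, 0.1)

The green square was at (3.2, 4.0) in frame 1 and (1.4, 4.1) in frame 2.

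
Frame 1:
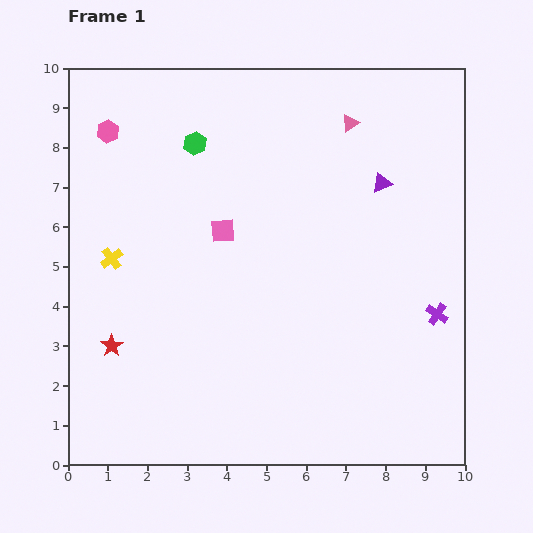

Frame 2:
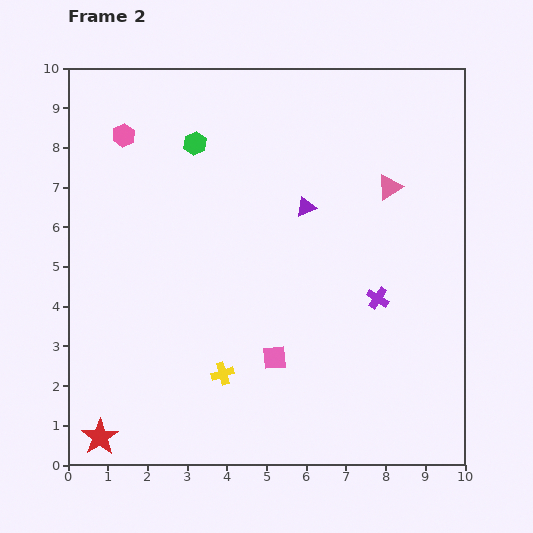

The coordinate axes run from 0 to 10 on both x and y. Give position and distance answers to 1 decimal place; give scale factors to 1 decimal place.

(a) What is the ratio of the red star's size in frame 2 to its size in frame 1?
1.6×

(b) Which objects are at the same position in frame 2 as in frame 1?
the green hexagon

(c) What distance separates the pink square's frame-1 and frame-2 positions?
3.5

The pink square moved from (3.9, 5.9) to (5.2, 2.7), a distance of √(1.3² + 3.2²) ≈ 3.5.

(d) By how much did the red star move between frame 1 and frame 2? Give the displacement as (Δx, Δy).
(-0.3, -2.3)

The red star was at (1.1, 3.0) in frame 1 and (0.8, 0.7) in frame 2.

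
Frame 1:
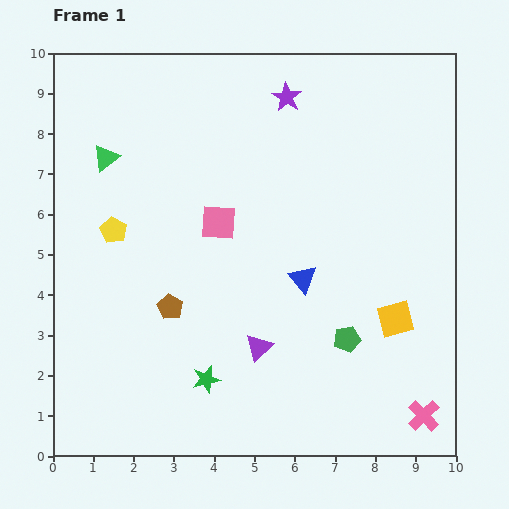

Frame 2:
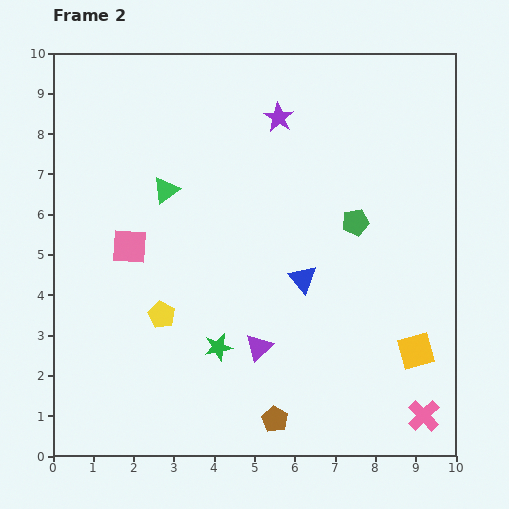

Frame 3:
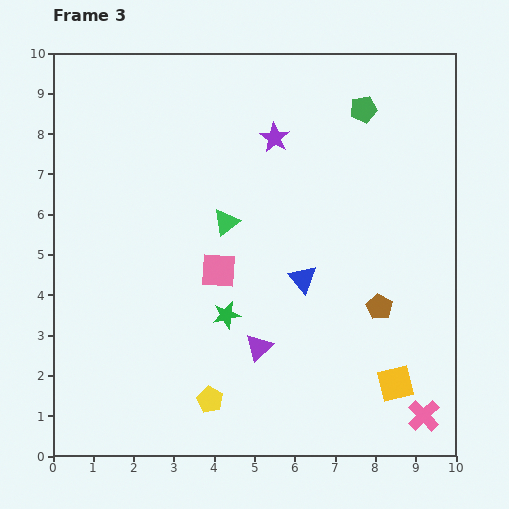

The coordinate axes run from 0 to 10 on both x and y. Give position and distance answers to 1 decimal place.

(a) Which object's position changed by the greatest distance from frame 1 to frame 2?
the brown pentagon

(moved 3.8; next 2.9)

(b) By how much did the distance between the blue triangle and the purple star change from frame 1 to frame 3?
-0.9

Distance in frame 1: 4.5. Distance in frame 3: 3.6.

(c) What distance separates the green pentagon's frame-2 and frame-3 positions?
2.8

The green pentagon moved from (7.5, 5.8) to (7.7, 8.6), a distance of √(0.2² + 2.8²) ≈ 2.8.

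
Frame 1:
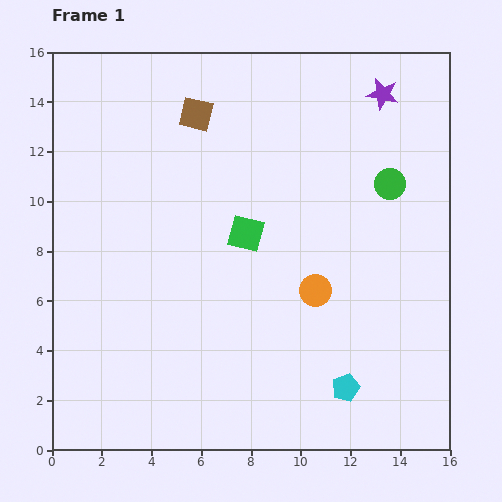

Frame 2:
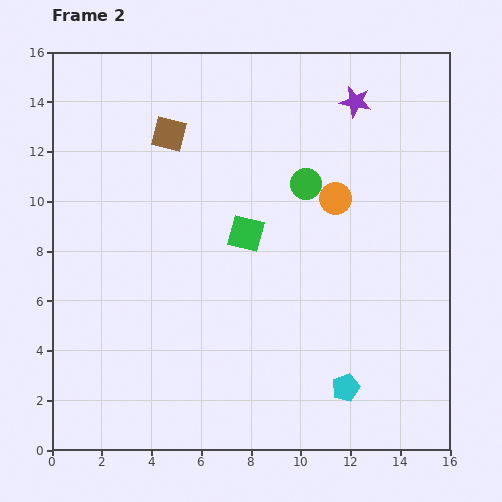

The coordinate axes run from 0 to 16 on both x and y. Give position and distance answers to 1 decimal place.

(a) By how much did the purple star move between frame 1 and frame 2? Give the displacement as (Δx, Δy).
(-1.1, -0.3)

The purple star was at (13.3, 14.3) in frame 1 and (12.2, 14.0) in frame 2.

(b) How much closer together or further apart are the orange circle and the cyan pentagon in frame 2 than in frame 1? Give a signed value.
+3.5

Distance in frame 1: 4.1. Distance in frame 2: 7.6.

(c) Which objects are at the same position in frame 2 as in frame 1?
the cyan pentagon, the green square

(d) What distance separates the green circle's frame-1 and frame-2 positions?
3.4

The green circle moved from (13.6, 10.7) to (10.2, 10.7), a distance of √(3.4² + 0.0²) ≈ 3.4.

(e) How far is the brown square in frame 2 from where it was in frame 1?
1.4

The brown square moved from (5.8, 13.5) to (4.7, 12.7), a distance of √(1.1² + 0.8²) ≈ 1.4.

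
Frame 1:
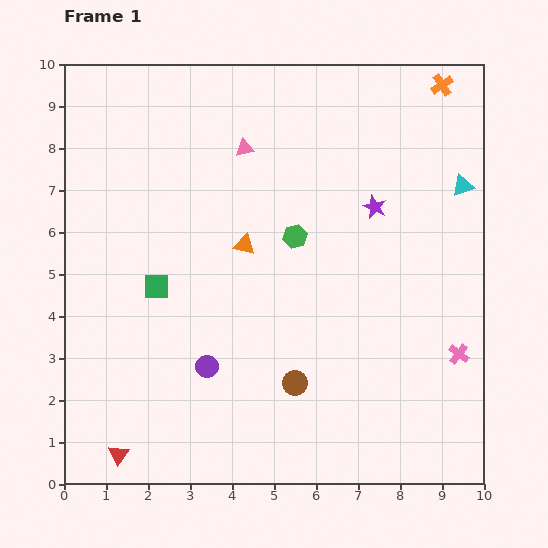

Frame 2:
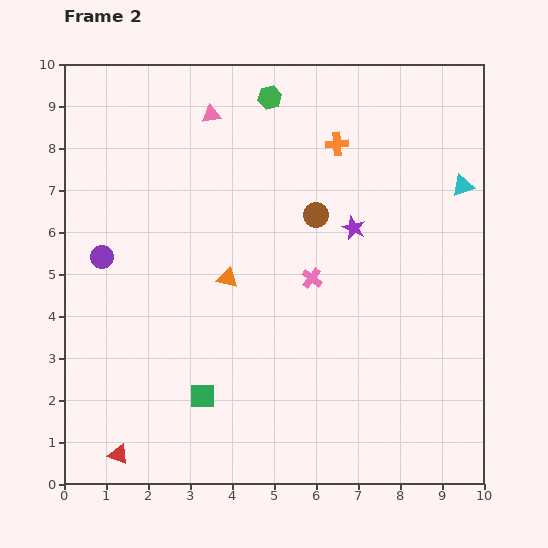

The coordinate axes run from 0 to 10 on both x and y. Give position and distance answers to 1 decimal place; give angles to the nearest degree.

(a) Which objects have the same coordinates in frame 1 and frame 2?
the red triangle, the cyan triangle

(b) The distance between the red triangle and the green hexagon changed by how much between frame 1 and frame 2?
+2.5

Distance in frame 1: 6.7. Distance in frame 2: 9.2.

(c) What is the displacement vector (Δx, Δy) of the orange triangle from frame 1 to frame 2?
(-0.4, -0.8)

The orange triangle was at (4.3, 5.7) in frame 1 and (3.9, 4.9) in frame 2.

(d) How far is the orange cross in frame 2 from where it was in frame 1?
2.9

The orange cross moved from (9.0, 9.5) to (6.5, 8.1), a distance of √(2.5² + 1.4²) ≈ 2.9.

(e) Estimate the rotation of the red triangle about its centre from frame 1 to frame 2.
44° counter-clockwise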